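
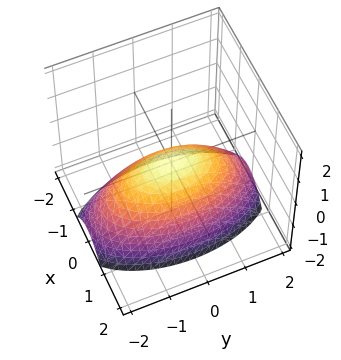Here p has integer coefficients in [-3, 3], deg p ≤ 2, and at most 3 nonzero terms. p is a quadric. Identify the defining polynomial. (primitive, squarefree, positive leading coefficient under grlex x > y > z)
(a) Degree: a single bowl opening along one axis; a quadric, so deg p = 2.
(b) Symmetries: the x ↦ −x reflection is a symmetry, so x appears only in even powers; mirror symmetry y ↦ −y ⇒ only even powers of y.
(c) From the axis intercepts and sections: it crosses the z-axis at the gridline z = 0; it meets the x-axis at x = 0 (among the integer gridlines); it crosses the y-axis at the gridline y = 0.
(d) Matching integer coefficients to the picture gives p.

3*x^2 + y^2 + 3*z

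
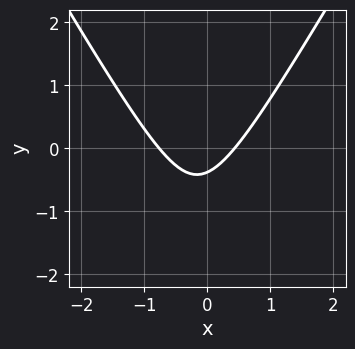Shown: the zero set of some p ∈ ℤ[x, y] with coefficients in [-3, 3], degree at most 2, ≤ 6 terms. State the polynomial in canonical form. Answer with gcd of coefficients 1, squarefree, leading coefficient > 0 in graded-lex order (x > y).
3*x^2 - y^2 + x - 3*y - 1

Degree: the shape is more complex than any degree-1 curve, so deg p = 2.
The integer polynomial consistent with all of this is the stated p.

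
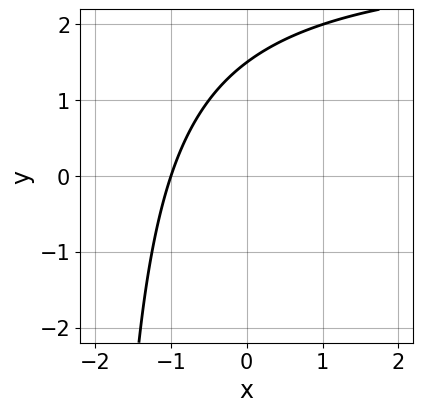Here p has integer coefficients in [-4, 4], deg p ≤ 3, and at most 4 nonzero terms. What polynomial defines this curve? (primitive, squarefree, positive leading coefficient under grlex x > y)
First, deg p = 2.
Then, checking where it meets the axes: it crosses the x-axis at the gridline x = -1.
Finally, fitting integer coefficients to these (and the overall shape) gives p.

x*y - 3*x + 2*y - 3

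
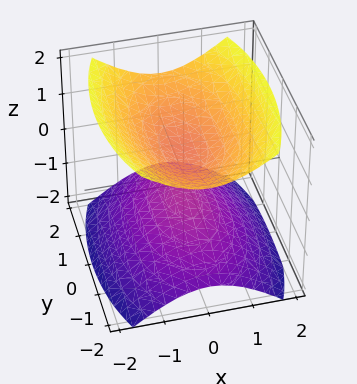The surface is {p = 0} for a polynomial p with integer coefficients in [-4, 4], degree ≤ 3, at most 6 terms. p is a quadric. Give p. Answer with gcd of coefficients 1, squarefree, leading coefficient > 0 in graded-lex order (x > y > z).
There are 2 components. They look like related sheets of one shape, so recover p as a whole.
The degree is 2 — two separate bowl-shaped sheets opening away from each other; a quadric.
Symmetries: mirror symmetry z ↦ −z ⇒ only even powers of z; it's symmetric under y → −y, forcing even powers of y; mirror symmetry x ↦ −x ⇒ only even powers of x.
From the visible intercepts: the surface avoids every integer x-axis point in the box; the surface avoids every integer y-axis point in the box.
Assembling these constraints gives the stated polynomial.

3*x^2 + y^2 - 3*z^2 + 1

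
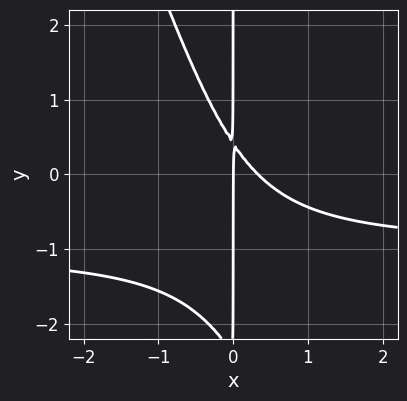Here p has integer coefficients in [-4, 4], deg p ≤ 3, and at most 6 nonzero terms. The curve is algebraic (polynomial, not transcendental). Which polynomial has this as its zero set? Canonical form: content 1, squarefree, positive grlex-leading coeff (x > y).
3*x^2*y + x*y^2 + 3*x^2 + 2*x*y - x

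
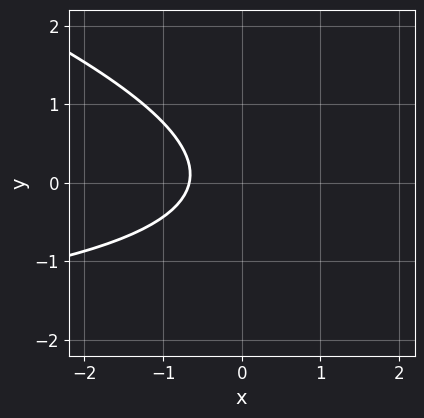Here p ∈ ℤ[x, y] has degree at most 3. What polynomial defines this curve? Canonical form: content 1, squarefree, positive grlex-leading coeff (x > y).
1. The degree is 2 — a generic line meets the curve in up to 2 points.
2. From the axis intercepts and sections: no y-intercept at any integer in the box.
3. Together with the visible shape, these determine p as stated.

x*y + 3*y^2 + 3*x + 2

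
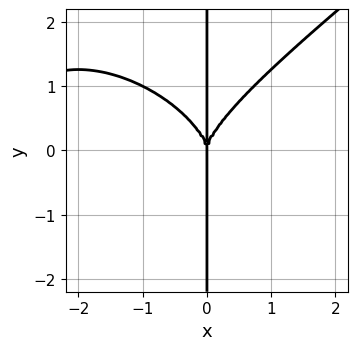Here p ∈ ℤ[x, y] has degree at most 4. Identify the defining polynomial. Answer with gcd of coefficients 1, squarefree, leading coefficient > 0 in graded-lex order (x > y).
deg p = 4. No degree-3 curve has this shape.
Against the integer gridlines: it meets the x-axis at x = 0 (among the integer gridlines); the visible y-axis segment lies entirely on the curve.
Fitting integer coefficients to these (and the overall shape) gives p.

x^4 - 2*x*y^3 + 3*x^3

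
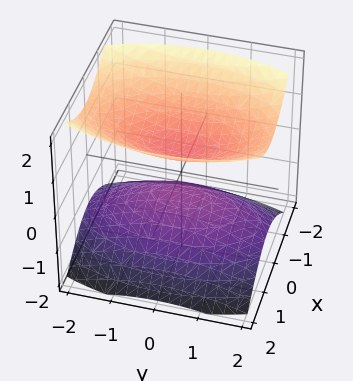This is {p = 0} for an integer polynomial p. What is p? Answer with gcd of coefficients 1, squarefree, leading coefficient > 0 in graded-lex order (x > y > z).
3*x^2 + y^2 - 3*z^2 + 1

First, I count 2 distinct pieces. Treating them together as one polynomial.
Then, degree: two sheets facing apart; a quadric, so deg p = 2.
Next, symmetries: mirror symmetry x ↦ −x ⇒ only even powers of x; it's symmetric under z → −z, forcing even powers of z; the y ↦ −y reflection is a symmetry, so y appears only in even powers.
Next, against the integer gridlines: it misses every integer gridline on the y-axis; the surface avoids every integer x-axis point in the box.
Finally, matching integer coefficients to the picture gives p.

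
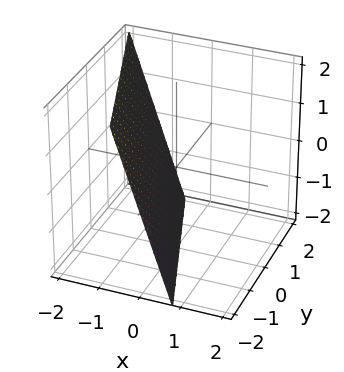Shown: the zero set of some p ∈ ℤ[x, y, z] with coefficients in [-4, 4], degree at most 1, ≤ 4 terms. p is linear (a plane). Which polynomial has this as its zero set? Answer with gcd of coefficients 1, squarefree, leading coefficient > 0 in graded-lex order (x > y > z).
3*x + y + z + 2

First, degree: the surface is flat (a plane), so deg p = 1.
Next, reading off the gridlines: it meets the z-axis at z = -2 (among the integer gridlines); it crosses the y-axis at the gridline y = -2.
Finally, fitting integer coefficients to these (and the overall shape) gives p.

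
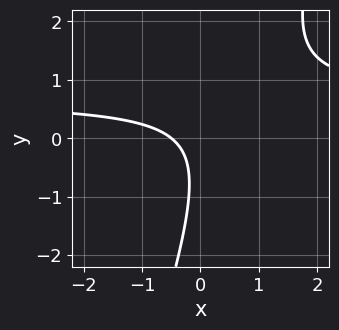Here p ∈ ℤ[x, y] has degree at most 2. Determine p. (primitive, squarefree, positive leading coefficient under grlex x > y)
First, deg p = 2.
Then, checking where it meets the axes: the curve avoids every integer y-axis point in the box.
Finally, assembling these constraints gives the stated polynomial.

3*x*y - y^2 - 2*x - y - 1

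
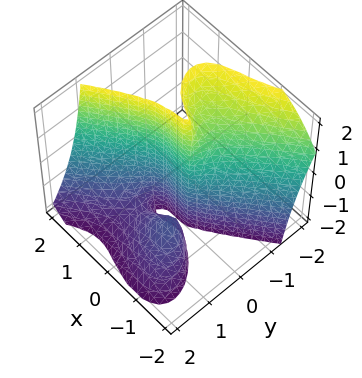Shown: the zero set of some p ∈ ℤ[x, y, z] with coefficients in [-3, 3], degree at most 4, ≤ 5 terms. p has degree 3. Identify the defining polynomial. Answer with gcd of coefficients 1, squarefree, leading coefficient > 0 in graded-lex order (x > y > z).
x^3 - 2*y^3 - 2*y^2*z - x*y - y

deg p = 3. A generic line meets the surface in up to 3 points.
Checking where it meets the axes: every point of the z-axis in the box is on the surface; one y-axis crossing is at y = 0.
These observations pin down the coefficients.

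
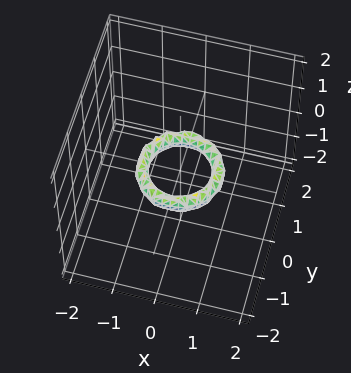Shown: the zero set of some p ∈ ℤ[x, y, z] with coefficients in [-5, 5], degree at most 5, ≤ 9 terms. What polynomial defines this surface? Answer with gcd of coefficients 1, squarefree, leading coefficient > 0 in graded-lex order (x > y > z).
The degree is 4 — a generic line meets the surface in up to 4 points.
Symmetries: the z-axis is an axis of rotation, so x and y enter only as x² + y².
From the axis intercepts and sections: the y-axis gridline crossings are at y ∈ {-1, 1}; a circular section at z = 0 has radius between 0 and 1.
Putting this together gives p. Check: (-1, 0, 0) on the x-axis lies on the surface, and p(-1, 0, 0) = 0. ✓

2*x^4 + 4*x^2*y^2 + 2*y^4 - 3*x^2 - 3*y^2 + 2*z^2 + 1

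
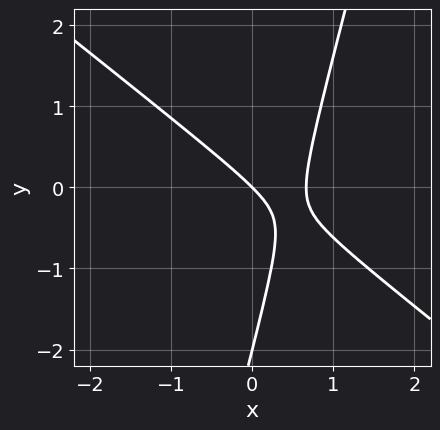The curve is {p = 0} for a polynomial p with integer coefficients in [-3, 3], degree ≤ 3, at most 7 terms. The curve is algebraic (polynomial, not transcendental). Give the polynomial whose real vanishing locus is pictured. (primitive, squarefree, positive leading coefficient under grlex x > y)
3*x^2 + 3*x*y - y^2 - 2*x - 2*y

The degree is 2 — no degree-1 curve has this shape.
Observable constraints: it crosses the x-axis at the gridline x = 0; among the integer gridlines, it crosses the y-axis at y ∈ {-2, 0}.
Solving for integer coefficients yields p as stated.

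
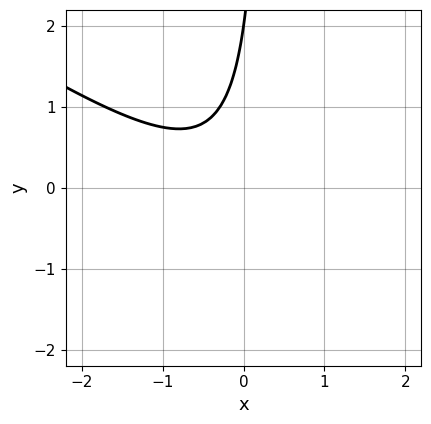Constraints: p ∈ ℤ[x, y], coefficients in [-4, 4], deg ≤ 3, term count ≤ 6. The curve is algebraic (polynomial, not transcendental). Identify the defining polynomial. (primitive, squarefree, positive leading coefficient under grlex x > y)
2*x^2 + 3*x*y + x - y + 2

deg p = 2. The shape is more complex than any degree-1 curve.
Reading off the gridlines: one y-axis crossing is at y = 2; no x-intercept at any integer in the box.
Matching integer coefficients to the picture gives p.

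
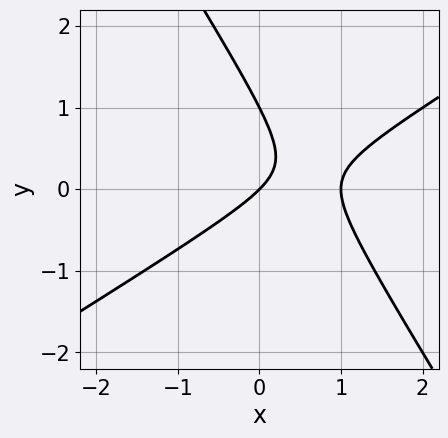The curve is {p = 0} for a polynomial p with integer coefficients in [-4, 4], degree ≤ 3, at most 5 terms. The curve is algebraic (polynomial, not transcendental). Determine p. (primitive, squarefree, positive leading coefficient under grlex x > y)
First, deg p = 2.
Then, observable constraints: the y-axis gridline crossings are at y ∈ {0, 1}; the x-axis gridline crossings are at x ∈ {0, 1}.
Finally, fitting integer coefficients to these (and the overall shape) gives p.

x^2 - x*y - y^2 - x + y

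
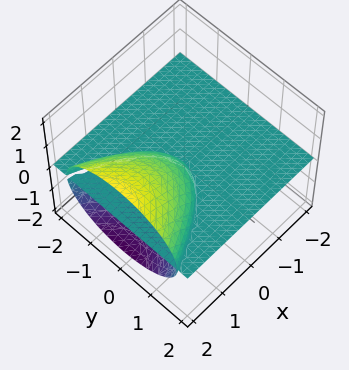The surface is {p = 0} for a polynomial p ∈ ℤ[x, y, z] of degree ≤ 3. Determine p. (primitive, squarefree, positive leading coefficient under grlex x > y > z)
2*y^2*z + 3*z^3 - 3*x*z

There are 2 components. Treating them together as one polynomial.
The degree is 3 — a generic line meets the surface in up to 3 points.
Against the integer gridlines: the visible x-axis segment lies entirely on the surface; it crosses the z-axis at the gridline z = 0.
Assembling these constraints gives the stated polynomial. Check: (0, -2, 0) on the y-axis lies on the surface, and p(0, -2, 0) = 0. ✓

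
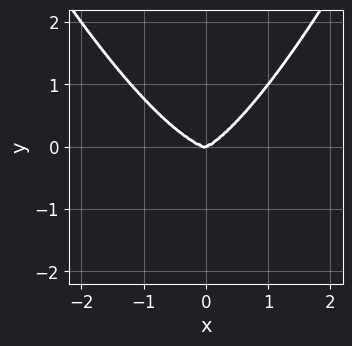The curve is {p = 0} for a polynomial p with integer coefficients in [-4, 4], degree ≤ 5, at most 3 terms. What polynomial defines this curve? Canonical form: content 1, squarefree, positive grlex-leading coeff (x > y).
2*x^4 + x*y^2 - 3*y^3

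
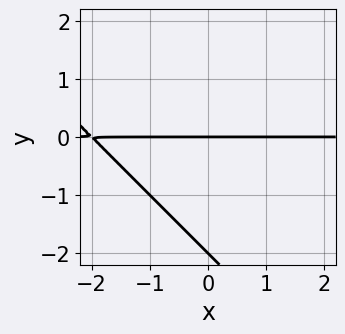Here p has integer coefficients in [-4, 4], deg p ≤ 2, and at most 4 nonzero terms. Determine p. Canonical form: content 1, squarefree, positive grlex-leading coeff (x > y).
x*y + y^2 + 2*y

1. The degree is 2 — the shape is more complex than any degree-1 curve.
2. Checking where it meets the axes: every point of the x-axis in the box is on the curve; among the integer gridlines, it crosses the y-axis at y ∈ {-2, 0}.
3. These observations pin down the coefficients.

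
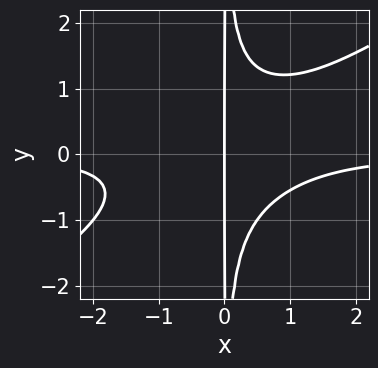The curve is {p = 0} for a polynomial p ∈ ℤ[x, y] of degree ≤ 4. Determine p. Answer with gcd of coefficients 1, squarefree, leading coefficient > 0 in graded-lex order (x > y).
2*x^3*y - 3*x^2*y^2 + 2*x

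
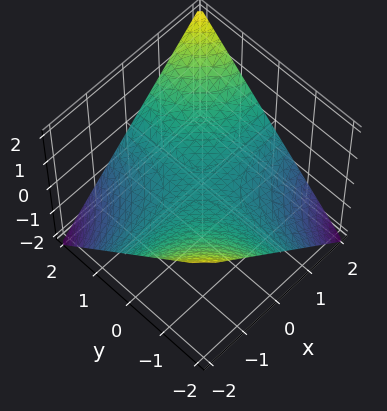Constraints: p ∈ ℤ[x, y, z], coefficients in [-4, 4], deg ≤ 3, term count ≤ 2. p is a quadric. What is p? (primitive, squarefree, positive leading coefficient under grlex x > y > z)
x*y - 2*z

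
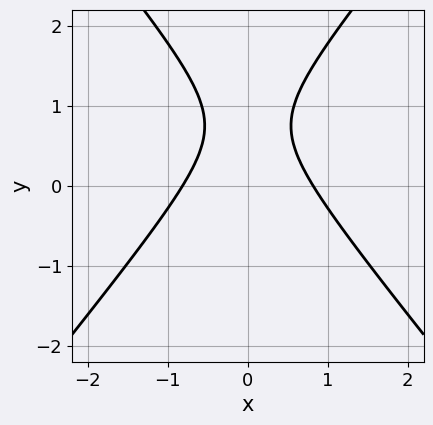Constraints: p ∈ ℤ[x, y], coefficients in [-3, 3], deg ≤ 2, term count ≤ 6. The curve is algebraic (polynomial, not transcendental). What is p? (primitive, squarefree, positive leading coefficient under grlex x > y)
3*x^2 - 2*y^2 + 3*y - 2

1. Degree: no degree-1 curve has this shape, so deg p = 2.
2. Symmetries: the x ↦ −x reflection is a symmetry, so x appears only in even powers.
3. From the visible intercepts: the curve avoids every integer y-axis point in the box.
4. Solving for integer coefficients yields p as stated.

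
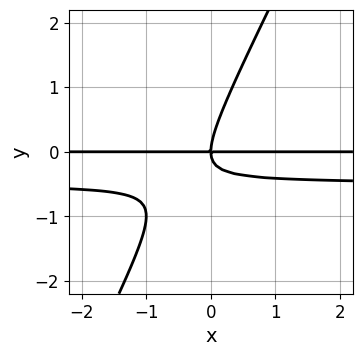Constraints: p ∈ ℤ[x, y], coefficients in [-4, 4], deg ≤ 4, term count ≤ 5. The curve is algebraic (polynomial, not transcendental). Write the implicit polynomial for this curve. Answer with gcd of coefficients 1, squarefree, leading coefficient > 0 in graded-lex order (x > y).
2*x*y^2 - y^3 + x*y

(a) The degree is 3 — no degree-2 curve has this shape.
(b) Observable constraints: every point of the x-axis in the box is on the curve; it meets the y-axis at y = 0 (among the integer gridlines).
(c) These observations pin down the coefficients.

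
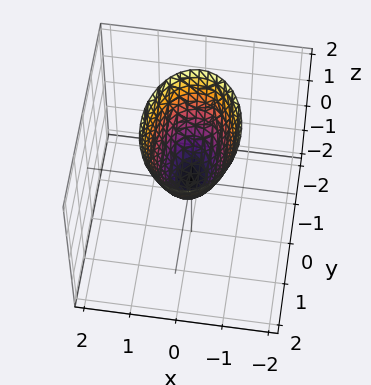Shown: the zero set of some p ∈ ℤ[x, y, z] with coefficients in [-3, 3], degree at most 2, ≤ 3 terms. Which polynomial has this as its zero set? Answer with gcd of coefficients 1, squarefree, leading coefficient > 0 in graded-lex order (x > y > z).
2*x^2 + y^2 - z

First, the degree is 2 — a paraboloid; a quadric.
Next, symmetries: the y ↦ −y reflection is a symmetry, so y appears only in even powers; mirror symmetry x ↦ −x ⇒ only even powers of x.
Next, reading off the gridlines: it meets the x-axis at x = 0 (among the integer gridlines); one y-axis crossing is at y = 0.
Finally, these observations pin down the coefficients.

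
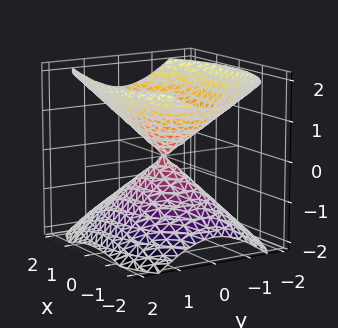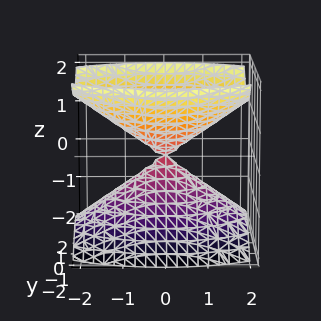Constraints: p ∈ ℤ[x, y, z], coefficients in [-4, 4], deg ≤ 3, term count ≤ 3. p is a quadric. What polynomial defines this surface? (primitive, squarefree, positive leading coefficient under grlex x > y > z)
x^2 + 2*y^2 - 2*z^2

1. I count 2 distinct pieces.
2. Degree: two nappes meeting at a single point; a quadric, so deg p = 2.
3. Symmetries: mirror symmetry y ↦ −y ⇒ only even powers of y; mirror symmetry x ↦ −x ⇒ only even powers of x; the z ↦ −z reflection is a symmetry, so z appears only in even powers.
4. Checking where it meets the axes: it meets the z-axis at z = 0 (among the integer gridlines); one x-axis crossing is at x = 0; one y-axis crossing is at y = 0.
5. These observations pin down the coefficients.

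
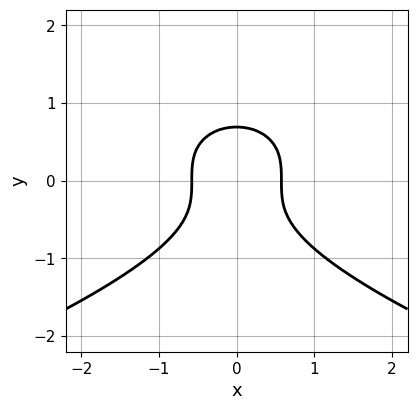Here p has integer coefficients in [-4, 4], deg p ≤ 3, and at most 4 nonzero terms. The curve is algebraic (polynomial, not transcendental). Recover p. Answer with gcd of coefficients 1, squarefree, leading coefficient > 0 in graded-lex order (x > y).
3*y^3 + 3*x^2 - 1

deg p = 3.
Symmetries: the x ↦ −x reflection is a symmetry, so x appears only in even powers.
The integer polynomial consistent with all of this is the stated p.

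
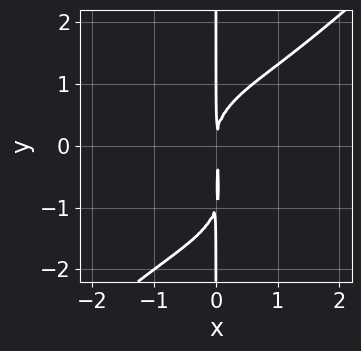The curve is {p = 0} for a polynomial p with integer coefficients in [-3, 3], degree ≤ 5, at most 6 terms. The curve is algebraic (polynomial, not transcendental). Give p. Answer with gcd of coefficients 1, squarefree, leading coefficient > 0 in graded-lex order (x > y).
x^4 - x*y^3 - x*y^2 + 3*x^2

1. The degree is 4 — the shape is more complex than any degree-3 curve.
2. Against the integer gridlines: every point of the y-axis in the box is on the curve.
3. Solving for integer coefficients yields p as stated.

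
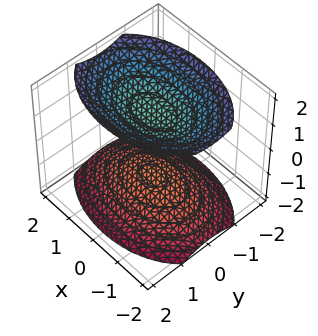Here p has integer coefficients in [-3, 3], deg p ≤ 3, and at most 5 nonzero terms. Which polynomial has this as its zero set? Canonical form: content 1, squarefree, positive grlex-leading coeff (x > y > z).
1. There are 2 components.
2. deg p = 2.
3. Symmetries: mirror symmetry x ↦ −x ⇒ only even powers of x; mirror symmetry z ↦ −z ⇒ only even powers of z; the y ↦ −y reflection is a symmetry, so y appears only in even powers.
4. From the visible intercepts: the surface avoids every integer x-axis point in the box; the surface avoids every integer y-axis point in the box.
5. Putting this together gives p.

x^2 + 2*y^2 - 2*z^2 + 3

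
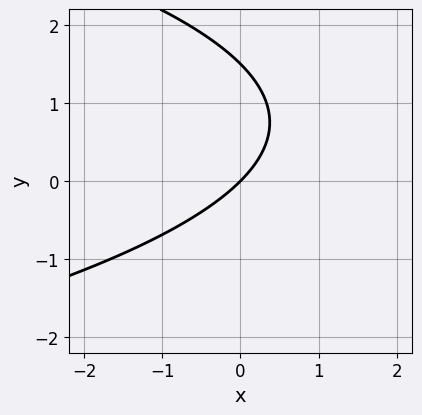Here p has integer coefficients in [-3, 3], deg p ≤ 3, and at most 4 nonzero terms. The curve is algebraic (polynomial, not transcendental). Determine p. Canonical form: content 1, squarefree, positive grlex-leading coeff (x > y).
1. The degree is 2 — the shape is more complex than any degree-1 curve.
2. Observable constraints: it meets the y-axis at y = 0 (among the integer gridlines); one x-axis crossing is at x = 0.
3. Together with the visible shape, these determine p as stated.

2*y^2 + 3*x - 3*y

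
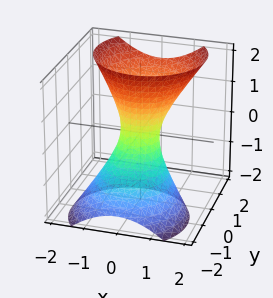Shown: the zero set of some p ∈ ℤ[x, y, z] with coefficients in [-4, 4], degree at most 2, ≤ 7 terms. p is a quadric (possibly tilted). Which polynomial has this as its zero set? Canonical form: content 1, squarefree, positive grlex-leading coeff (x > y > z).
3*x^2 + 3*y^2 - 3*y*z - z^2 - 1

1. Degree: no degree-1 surface has this shape, so deg p = 2.
2. From the visible intercepts: the surface avoids every integer z-axis point in the box.
3. Assembling these constraints gives the stated polynomial.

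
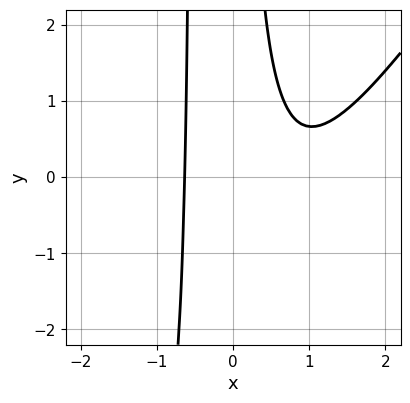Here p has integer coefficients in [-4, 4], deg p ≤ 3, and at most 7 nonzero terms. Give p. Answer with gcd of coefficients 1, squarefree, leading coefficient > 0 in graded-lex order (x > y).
3*x^3 - 2*x^2*y - 3*x^2 - x*y + 2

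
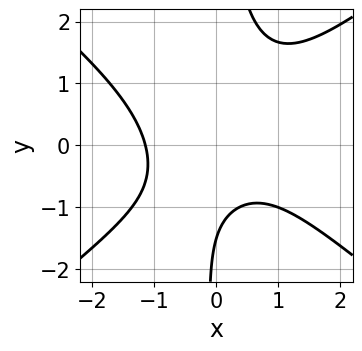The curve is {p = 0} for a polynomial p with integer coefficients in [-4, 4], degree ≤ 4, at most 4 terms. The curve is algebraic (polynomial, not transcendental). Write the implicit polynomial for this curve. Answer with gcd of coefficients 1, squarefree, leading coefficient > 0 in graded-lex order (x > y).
(a) Degree: a generic line meets the curve in up to 3 points, so deg p = 3.
(b) Solving for integer coefficients yields p as stated.

2*x^3 - 3*x*y^2 + 2*y + 3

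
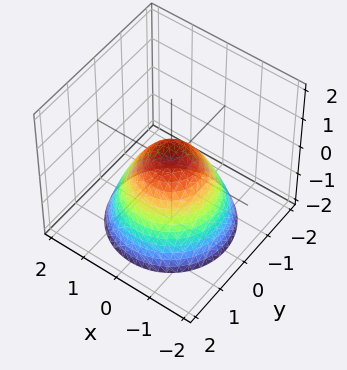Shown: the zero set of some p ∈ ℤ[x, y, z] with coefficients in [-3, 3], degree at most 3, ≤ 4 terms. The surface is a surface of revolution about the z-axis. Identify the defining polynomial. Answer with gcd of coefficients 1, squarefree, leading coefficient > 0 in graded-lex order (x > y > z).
(a) deg p = 2. The shape is more complex than any degree-1 surface.
(b) Symmetry: the z-axis is an axis of rotation, so x and y enter only as x² + y².
(c) Reading off the gridlines: a circular section at z = -2 has radius between 1 and 2.
(d) Matching integer coefficients to the picture gives p.

2*x^2 + 2*y^2 + 2*z - 1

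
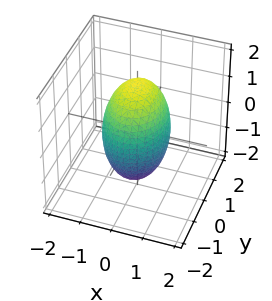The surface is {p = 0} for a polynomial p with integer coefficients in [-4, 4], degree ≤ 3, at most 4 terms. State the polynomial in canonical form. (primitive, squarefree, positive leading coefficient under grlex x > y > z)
(a) Degree: a closed, bounded, convex surface; a quadric, so deg p = 2.
(b) Symmetries: it's symmetric under x → −x, forcing even powers of x; mirror symmetry y ↦ −y ⇒ only even powers of y; it's symmetric under z → −z, forcing even powers of z.
(c) From the axis intercepts and sections: among the integer gridlines, it crosses the x-axis at x ∈ {-1, 1}.
(d) Putting this together gives p.

3*x^2 + 2*y^2 + z^2 - 3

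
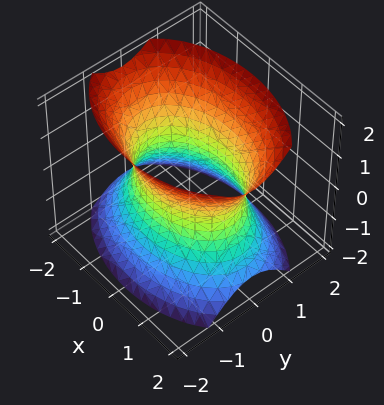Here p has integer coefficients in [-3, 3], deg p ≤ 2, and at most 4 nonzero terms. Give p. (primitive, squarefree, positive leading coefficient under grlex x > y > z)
The degree is 2 — an hourglass — one-sheet hyperboloid; a quadric.
Symmetries: mirror symmetry y ↦ −y ⇒ only even powers of y; the x ↦ −x reflection is a symmetry, so x appears only in even powers; it's symmetric under z → −z, forcing even powers of z.
From the visible intercepts: among the integer gridlines, it crosses the y-axis at y ∈ {-1, 1}; it misses every integer gridline on the z-axis.
Putting this together gives p.

x^2 + 2*y^2 - z^2 - 2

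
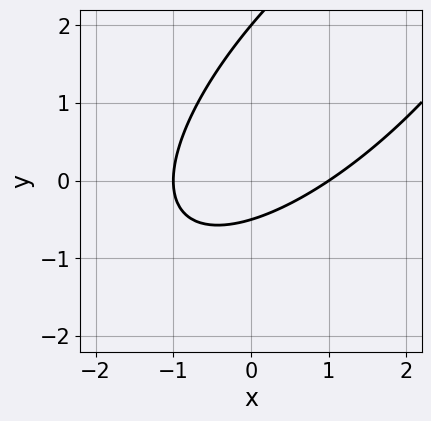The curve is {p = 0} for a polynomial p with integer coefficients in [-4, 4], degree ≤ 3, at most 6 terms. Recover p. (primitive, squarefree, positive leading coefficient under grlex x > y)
2*x^2 - 3*x*y + 2*y^2 - 3*y - 2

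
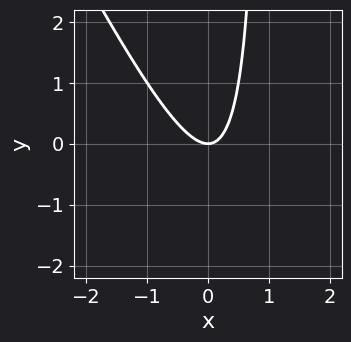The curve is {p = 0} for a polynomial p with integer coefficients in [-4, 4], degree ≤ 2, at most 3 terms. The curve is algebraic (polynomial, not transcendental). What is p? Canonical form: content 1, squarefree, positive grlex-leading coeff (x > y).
2*x^2 + x*y - y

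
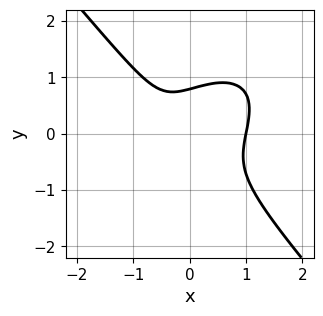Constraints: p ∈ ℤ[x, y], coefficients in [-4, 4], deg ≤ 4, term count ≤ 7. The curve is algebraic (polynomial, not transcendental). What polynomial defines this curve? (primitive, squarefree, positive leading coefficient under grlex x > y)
(a) The degree is 3 — a generic line meets the curve in up to 3 points.
(b) From the axis intercepts and sections: it crosses the x-axis at the gridline x = 1.
(c) These observations pin down the coefficients.

2*x^3 - x^2*y + 2*y^3 - x - 1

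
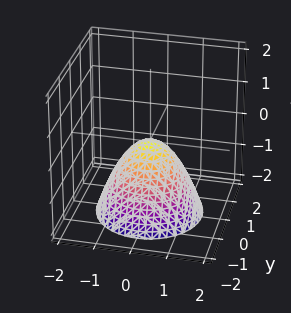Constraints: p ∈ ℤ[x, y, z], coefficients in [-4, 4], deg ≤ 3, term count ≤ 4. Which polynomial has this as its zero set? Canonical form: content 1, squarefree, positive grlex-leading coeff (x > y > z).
First, deg p = 2. A single bowl opening along one axis; a quadric.
Then, by symmetry, the z-axis is an axis of rotation, so x and y enter only as x² + y².
Next, from the axis intercepts and sections: it crosses the x-axis at the gridline x = 0; a circular section at z = -2 has radius between 1 and 2.
Finally, the integer polynomial consistent with all of this is the stated p.

x^2 + y^2 + z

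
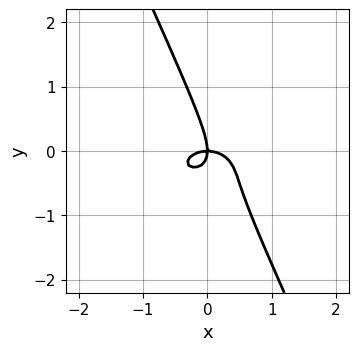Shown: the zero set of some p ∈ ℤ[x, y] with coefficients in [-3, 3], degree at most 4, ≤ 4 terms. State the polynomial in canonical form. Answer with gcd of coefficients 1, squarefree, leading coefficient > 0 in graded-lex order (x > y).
x^3 + 2*x*y^2 + y^3 + x*y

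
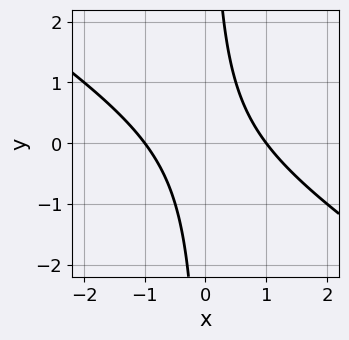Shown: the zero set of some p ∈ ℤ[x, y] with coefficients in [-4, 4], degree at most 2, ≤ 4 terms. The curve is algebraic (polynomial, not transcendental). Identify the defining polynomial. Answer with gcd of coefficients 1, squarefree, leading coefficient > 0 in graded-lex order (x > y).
(a) deg p = 2. The shape is more complex than any degree-1 curve.
(b) From the axis intercepts and sections: the x-axis gridline crossings are at x ∈ {-1, 1}; it misses every integer gridline on the y-axis.
(c) Together with the visible shape, these determine p as stated.

2*x^2 + 3*x*y - 2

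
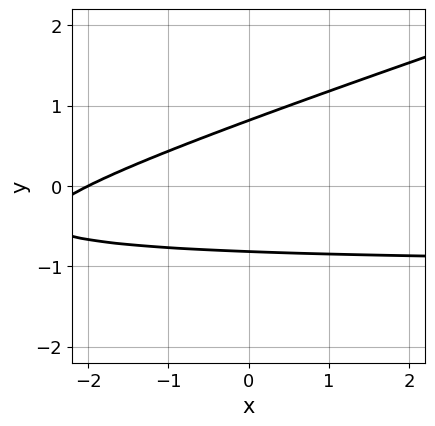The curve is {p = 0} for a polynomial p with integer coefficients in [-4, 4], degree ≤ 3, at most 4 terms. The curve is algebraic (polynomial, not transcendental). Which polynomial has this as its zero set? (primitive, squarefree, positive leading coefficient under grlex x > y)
x*y - 3*y^2 + x + 2

(a) deg p = 2. The shape is more complex than any degree-1 curve.
(b) From the axis intercepts and sections: it crosses the x-axis at the gridline x = -2.
(c) Putting this together gives p.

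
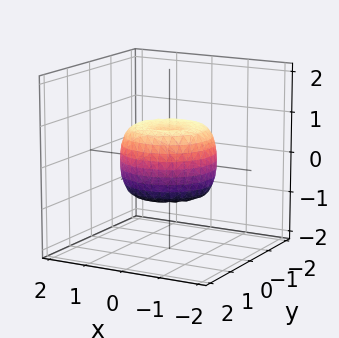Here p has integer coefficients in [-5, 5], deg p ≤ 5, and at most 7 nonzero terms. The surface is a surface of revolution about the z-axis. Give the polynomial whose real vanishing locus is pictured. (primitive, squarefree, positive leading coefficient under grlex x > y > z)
2*x^4 + 4*x^2*y^2 + 2*y^4 - 2*x^2 - 2*y^2 + 2*z^2 - 1

1. deg p = 4. The shape is more complex than any degree-3 surface.
2. By symmetry, the z-axis is an axis of rotation, so x and y enter only as x² + y².
3. Against the integer gridlines: a circular section at z = 0 has radius between 1 and 2.
4. These observations pin down the coefficients.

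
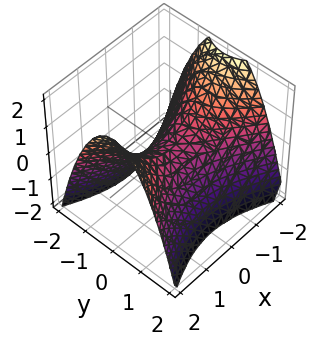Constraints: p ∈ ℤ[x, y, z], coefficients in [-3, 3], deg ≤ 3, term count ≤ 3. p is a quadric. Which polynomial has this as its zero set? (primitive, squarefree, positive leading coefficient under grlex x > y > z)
(a) deg p = 2. A saddle surface; a quadric.
(b) Symmetries: the y ↦ −y reflection is a symmetry, so y appears only in even powers; the x ↦ −x reflection is a symmetry, so x appears only in even powers.
(c) Checking where it meets the axes: one x-axis crossing is at x = 0; it crosses the z-axis at the gridline z = 0; it meets the y-axis at y = 0 (among the integer gridlines).
(d) Solving for integer coefficients yields p as stated.

x^2 - 2*y^2 - 2*z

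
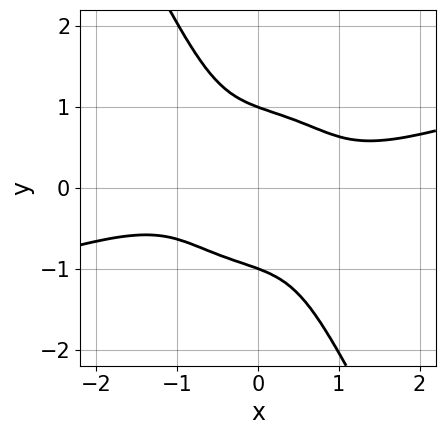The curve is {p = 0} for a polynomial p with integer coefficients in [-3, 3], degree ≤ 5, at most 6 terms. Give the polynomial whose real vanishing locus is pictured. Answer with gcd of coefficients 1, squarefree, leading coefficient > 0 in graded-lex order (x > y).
Degree: the shape is more complex than any degree-3 curve, so deg p = 4.
Against the integer gridlines: the y-axis gridline crossings are at y ∈ {-1, 1}; no x-intercept at any integer in the box.
Putting this together gives p.

x^4 - 3*x^3*y - 3*x*y^3 - 2*y^4 + 2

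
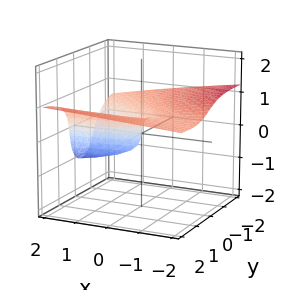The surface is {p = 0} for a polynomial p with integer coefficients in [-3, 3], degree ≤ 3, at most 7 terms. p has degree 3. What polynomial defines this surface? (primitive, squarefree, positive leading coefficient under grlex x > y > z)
The degree is 3 — the shape is more complex than any degree-2 surface.
Checking where it meets the axes: it meets the y-axis at y = 0 (among the integer gridlines); one x-axis crossing is at x = 0; it meets the z-axis at z = 0 (among the integer gridlines).
Assembling these constraints gives the stated polynomial.

3*y^2*z + 2*z^3 - x*y - 3*y^2 + x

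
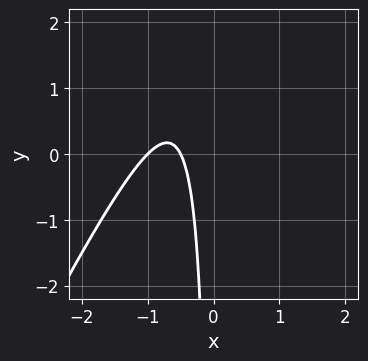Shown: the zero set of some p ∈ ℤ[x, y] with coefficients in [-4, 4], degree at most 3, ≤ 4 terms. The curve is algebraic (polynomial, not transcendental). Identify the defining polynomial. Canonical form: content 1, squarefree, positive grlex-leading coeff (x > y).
1. deg p = 2. A generic line meets the curve in up to 2 points.
2. From the visible intercepts: it misses every integer gridline on the y-axis; it crosses the x-axis at the gridline x = -1.
3. Assembling these constraints gives the stated polynomial.

2*x^2 - x*y + 3*x + 1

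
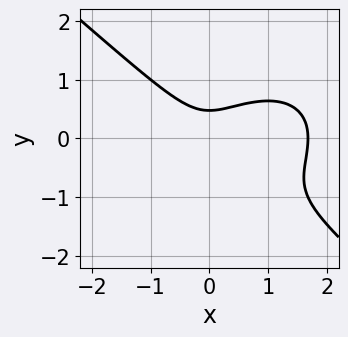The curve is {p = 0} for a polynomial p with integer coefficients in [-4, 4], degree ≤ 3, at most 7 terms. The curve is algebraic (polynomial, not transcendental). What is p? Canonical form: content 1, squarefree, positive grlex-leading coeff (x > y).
2*x^3 + 3*y^3 - 3*x^2 + 3*y^2 - 1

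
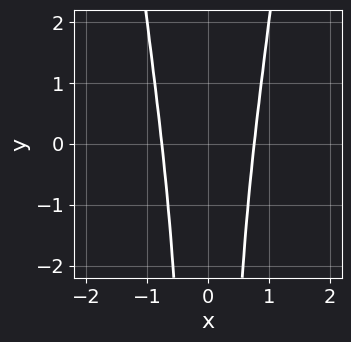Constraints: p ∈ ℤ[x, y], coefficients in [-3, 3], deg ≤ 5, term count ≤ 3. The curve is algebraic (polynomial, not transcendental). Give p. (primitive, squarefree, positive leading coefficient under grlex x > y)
(a) Degree: the shape is more complex than any degree-3 curve, so deg p = 4.
(b) Symmetries: the x ↦ −x reflection is a symmetry, so x appears only in even powers.
(c) Checking where it meets the axes: the curve avoids every integer y-axis point in the box.
(d) Fitting integer coefficients to these (and the overall shape) gives p.

3*x^4 - x^2*y - 1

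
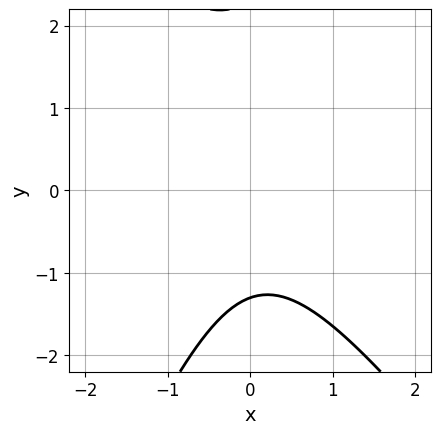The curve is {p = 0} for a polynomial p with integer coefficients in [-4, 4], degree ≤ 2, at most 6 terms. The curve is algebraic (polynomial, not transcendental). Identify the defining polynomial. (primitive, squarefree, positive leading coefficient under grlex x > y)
First, degree: no degree-1 curve has this shape, so deg p = 2.
Next, checking where it meets the axes: it misses every integer gridline on the x-axis.
Finally, these observations pin down the coefficients.

3*x^2 + x*y - y^2 + y + 3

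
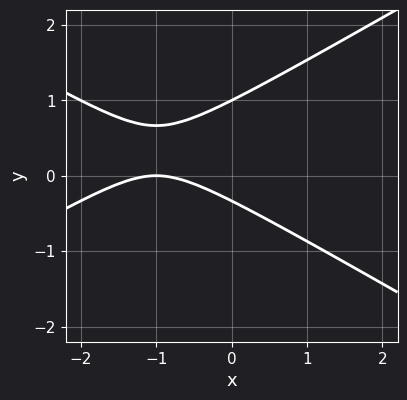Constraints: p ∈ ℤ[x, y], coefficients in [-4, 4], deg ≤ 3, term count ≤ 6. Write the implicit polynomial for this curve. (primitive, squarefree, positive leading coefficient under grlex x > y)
First, degree: a generic line meets the curve in up to 2 points, so deg p = 2.
Then, from the visible intercepts: it crosses the y-axis at the gridline y = 1; one x-axis crossing is at x = -1.
Finally, the integer polynomial consistent with all of this is the stated p.

x^2 - 3*y^2 + 2*x + 2*y + 1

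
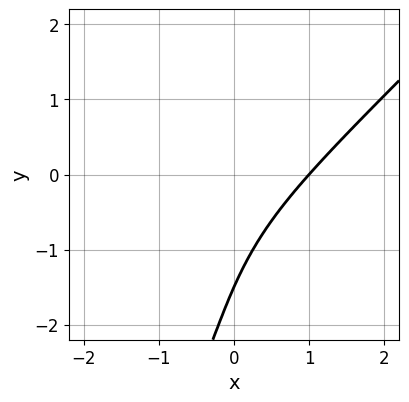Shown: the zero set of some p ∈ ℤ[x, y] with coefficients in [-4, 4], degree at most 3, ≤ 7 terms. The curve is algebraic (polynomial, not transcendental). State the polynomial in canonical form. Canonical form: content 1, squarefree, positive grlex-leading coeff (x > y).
First, degree: a generic line meets the curve in up to 3 points, so deg p = 3.
Next, reading off the gridlines: it meets the x-axis at x = 1 (among the integer gridlines).
Finally, fitting integer coefficients to these (and the overall shape) gives p.

3*x^3 - 3*x^2*y - 3*x*y - 2*y - 3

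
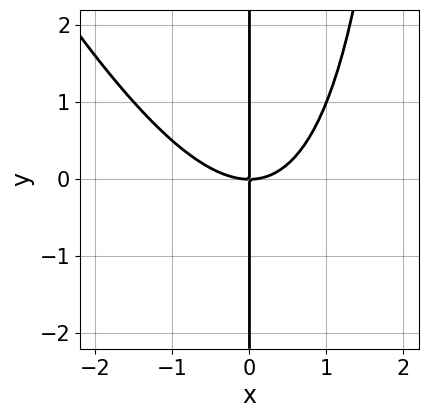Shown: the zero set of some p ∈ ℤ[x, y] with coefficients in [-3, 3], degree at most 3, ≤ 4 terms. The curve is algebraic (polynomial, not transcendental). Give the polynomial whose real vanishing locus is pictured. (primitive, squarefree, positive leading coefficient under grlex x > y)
2*x^3 + x^2*y - 3*x*y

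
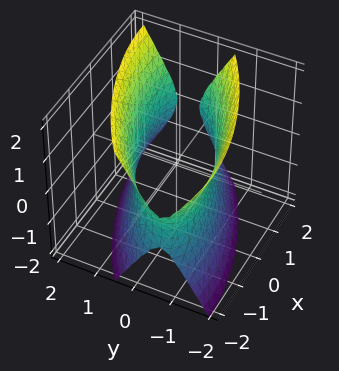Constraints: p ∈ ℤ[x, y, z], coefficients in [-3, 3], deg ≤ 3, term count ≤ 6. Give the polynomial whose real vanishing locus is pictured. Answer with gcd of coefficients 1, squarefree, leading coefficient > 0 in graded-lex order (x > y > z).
x^2 - 2*x*y + 3*y^2 - z^2 - 3

1. deg p = 2. A generic line meets the surface in up to 2 points.
2. From the axis intercepts and sections: the surface avoids every integer z-axis point in the box; among the integer gridlines, it crosses the y-axis at y ∈ {-1, 1}.
3. Fitting integer coefficients to these (and the overall shape) gives p.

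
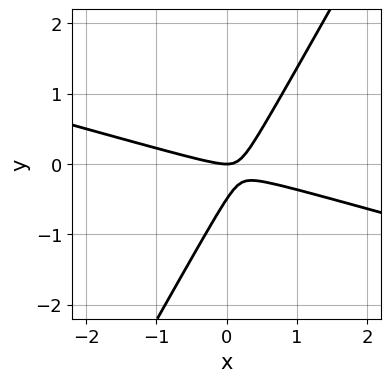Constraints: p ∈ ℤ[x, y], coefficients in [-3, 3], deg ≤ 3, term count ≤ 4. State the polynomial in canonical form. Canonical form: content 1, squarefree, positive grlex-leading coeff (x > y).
x^2 + 3*x*y - 2*y^2 - y

First, degree: no degree-1 curve has this shape, so deg p = 2.
Next, checking where it meets the axes: it crosses the x-axis at the gridline x = 0; it crosses the y-axis at the gridline y = 0.
Finally, assembling these constraints gives the stated polynomial.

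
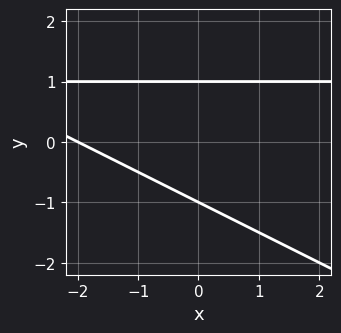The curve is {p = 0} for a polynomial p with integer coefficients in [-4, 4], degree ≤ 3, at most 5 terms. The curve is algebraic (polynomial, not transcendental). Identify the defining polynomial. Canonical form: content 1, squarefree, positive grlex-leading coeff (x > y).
(a) The degree is 2 — the shape is more complex than any degree-1 curve.
(b) From the visible intercepts: it meets the x-axis at x = -2 (among the integer gridlines); the y-axis gridline crossings are at y ∈ {-1, 1}.
(c) Solving for integer coefficients yields p as stated.

x*y + 2*y^2 - x - 2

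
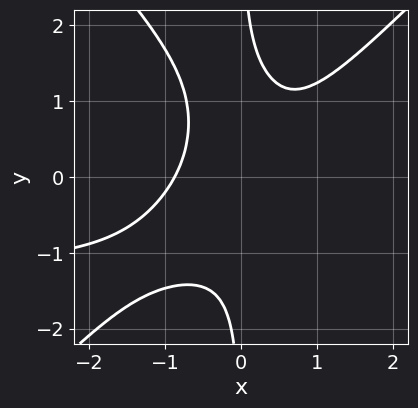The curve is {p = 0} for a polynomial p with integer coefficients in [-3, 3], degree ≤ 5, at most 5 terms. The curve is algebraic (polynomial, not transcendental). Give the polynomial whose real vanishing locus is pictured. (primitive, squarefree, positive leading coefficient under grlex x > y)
2*x^3*y - 2*x*y^3 + 3*x^3 - 3*x^2*y + 2

The degree is 4 — a generic line meets the curve in up to 4 points.
Reading off the gridlines: the curve avoids every integer y-axis point in the box.
Solving for integer coefficients yields p as stated.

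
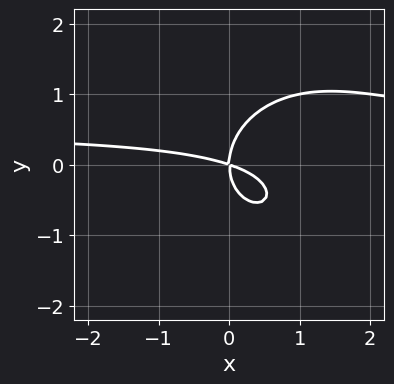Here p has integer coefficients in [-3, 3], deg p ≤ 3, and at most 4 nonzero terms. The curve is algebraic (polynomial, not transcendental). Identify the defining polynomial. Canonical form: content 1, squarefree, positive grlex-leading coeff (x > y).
2*x^2*y + 2*y^3 - x^2 - 3*x*y

1. The degree is 3 — a generic line meets the curve in up to 3 points.
2. From the visible intercepts: it meets the y-axis at y = 0 (among the integer gridlines); it crosses the x-axis at the gridline x = 0.
3. Assembling these constraints gives the stated polynomial.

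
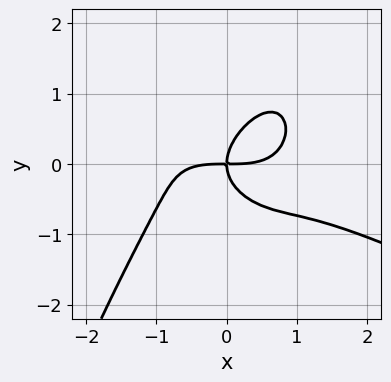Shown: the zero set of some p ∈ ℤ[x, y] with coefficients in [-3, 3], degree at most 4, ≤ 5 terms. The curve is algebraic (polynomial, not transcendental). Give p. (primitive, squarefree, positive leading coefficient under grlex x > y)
x^4 + 2*x^3*y - x*y^2 + 3*y^3 - 3*x*y

1. The degree is 4 — the shape is more complex than any degree-3 curve.
2. Against the integer gridlines: one x-axis crossing is at x = 0; one y-axis crossing is at y = 0.
3. Putting this together gives p.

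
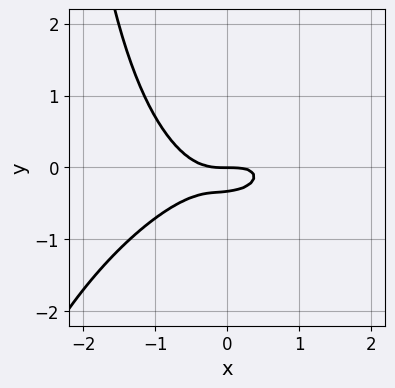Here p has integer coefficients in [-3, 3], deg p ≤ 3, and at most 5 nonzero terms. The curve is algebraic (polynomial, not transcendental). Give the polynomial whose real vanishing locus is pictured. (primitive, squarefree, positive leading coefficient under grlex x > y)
x^3 - x^2*y + x*y^2 + 3*y^2 + y

(a) Degree: no degree-2 curve has this shape, so deg p = 3.
(b) From the axis intercepts and sections: it crosses the y-axis at the gridline y = 0; it meets the x-axis at x = 0 (among the integer gridlines).
(c) Putting this together gives p.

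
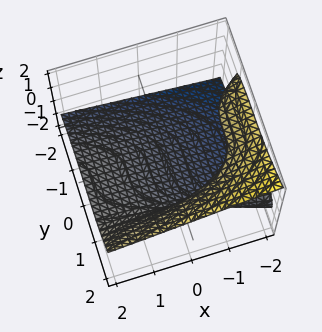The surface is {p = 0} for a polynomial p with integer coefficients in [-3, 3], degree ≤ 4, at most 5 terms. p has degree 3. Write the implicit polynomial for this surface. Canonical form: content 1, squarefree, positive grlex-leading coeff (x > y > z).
y^3 - 3*z^3 - 3*x*z - 2

1. Degree: no degree-2 surface has this shape, so deg p = 3.
2. From the axis intercepts and sections: no x-intercept at any integer in the box.
3. These observations pin down the coefficients.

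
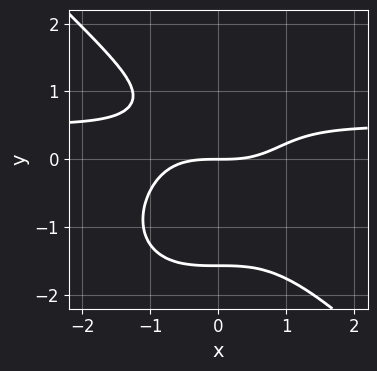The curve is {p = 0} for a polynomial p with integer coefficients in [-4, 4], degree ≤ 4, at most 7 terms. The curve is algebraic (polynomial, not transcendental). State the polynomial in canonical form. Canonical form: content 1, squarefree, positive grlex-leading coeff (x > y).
2*x^3*y + 2*y^4 - x^3 - 3*y^2 + 3*y

(a) deg p = 4.
(b) Reading off the gridlines: it meets the x-axis at x = 0 (among the integer gridlines); it meets the y-axis at y = 0 (among the integer gridlines).
(c) The integer polynomial consistent with all of this is the stated p.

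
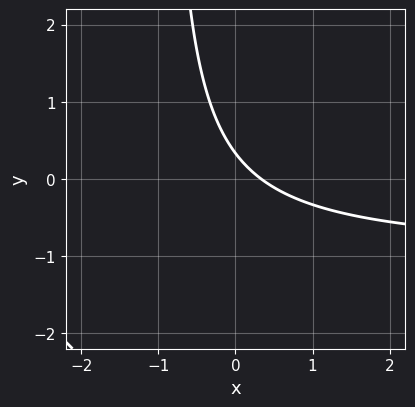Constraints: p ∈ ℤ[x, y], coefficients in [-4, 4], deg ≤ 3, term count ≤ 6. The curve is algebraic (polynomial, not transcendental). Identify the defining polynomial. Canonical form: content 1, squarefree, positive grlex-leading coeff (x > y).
The degree is 2 — a generic line meets the curve in up to 2 points.
Solving for integer coefficients yields p as stated.

3*x*y + 3*x + 3*y - 1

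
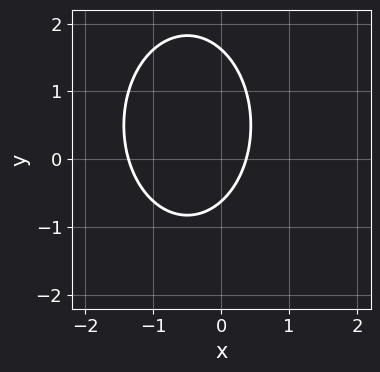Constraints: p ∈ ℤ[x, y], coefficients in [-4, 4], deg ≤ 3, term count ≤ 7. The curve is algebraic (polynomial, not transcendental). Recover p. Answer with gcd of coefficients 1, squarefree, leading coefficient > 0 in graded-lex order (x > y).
2*x^2 + y^2 + 2*x - y - 1

First, deg p = 2. No degree-1 curve has this shape.
Finally, solving for integer coefficients yields p as stated.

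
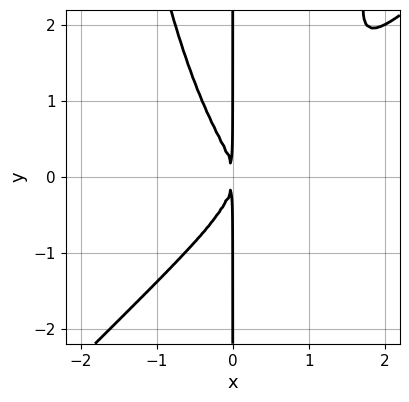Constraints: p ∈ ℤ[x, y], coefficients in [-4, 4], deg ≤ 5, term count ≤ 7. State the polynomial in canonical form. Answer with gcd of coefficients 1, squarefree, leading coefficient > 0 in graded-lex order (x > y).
The degree is 4 — a generic line meets the curve in up to 4 points.
Checking where it meets the axes: every point of the y-axis in the box is on the curve.
Fitting integer coefficients to these (and the overall shape) gives p.

3*x^4 - 3*x^3*y - 3*x^3 + 2*x*y^2 + 2*x^2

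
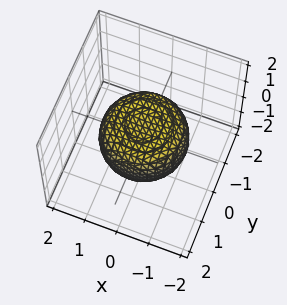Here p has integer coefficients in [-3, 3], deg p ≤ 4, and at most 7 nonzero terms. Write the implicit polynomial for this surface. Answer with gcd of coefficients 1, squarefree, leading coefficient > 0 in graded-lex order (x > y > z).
x^4 + 2*x^2*y^2 + y^4 - x^2 - y^2 + 2*z^2 - 1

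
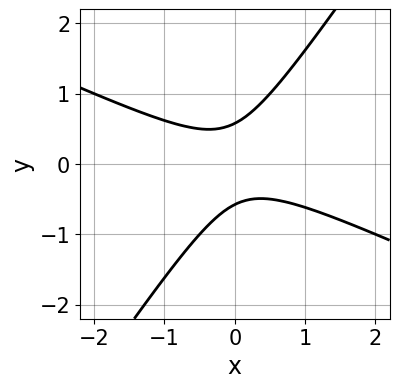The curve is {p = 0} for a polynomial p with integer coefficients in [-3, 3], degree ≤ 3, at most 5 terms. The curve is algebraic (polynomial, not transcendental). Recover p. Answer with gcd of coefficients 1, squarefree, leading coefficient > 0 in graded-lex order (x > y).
First, deg p = 2. A generic line meets the curve in up to 2 points.
Next, reading off the gridlines: it misses every integer gridline on the x-axis.
Finally, solving for integer coefficients yields p as stated.

2*x^2 + 3*x*y - 3*y^2 + 1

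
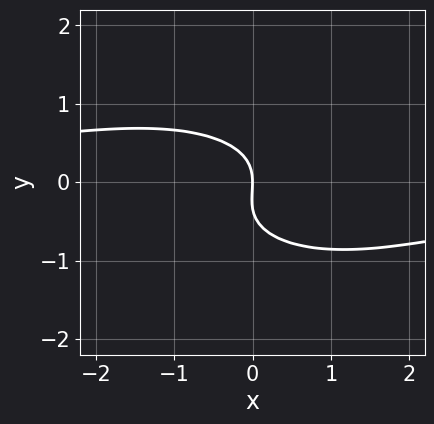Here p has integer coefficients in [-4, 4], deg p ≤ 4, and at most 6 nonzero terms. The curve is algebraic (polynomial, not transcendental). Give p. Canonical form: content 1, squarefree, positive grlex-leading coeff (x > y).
x^2*y + 3*y^3 + y^2 + 2*x

Degree: the shape is more complex than any degree-2 curve, so deg p = 3.
Reading off the gridlines: it crosses the y-axis at the gridline y = 0; one x-axis crossing is at x = 0.
Fitting integer coefficients to these (and the overall shape) gives p.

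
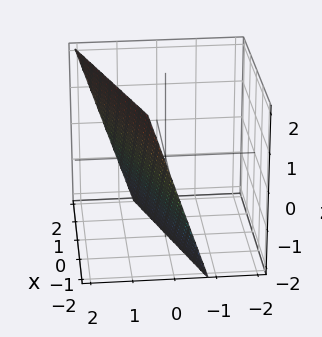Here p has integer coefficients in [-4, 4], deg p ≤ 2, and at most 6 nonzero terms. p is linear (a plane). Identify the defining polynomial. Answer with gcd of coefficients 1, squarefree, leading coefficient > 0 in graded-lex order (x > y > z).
First, the degree is 1 — the surface is flat (a plane).
Next, from the visible intercepts: one x-axis crossing is at x = -2; it crosses the z-axis at the gridline z = -2.
Finally, matching integer coefficients to the picture gives p.

x - 3*y + z + 2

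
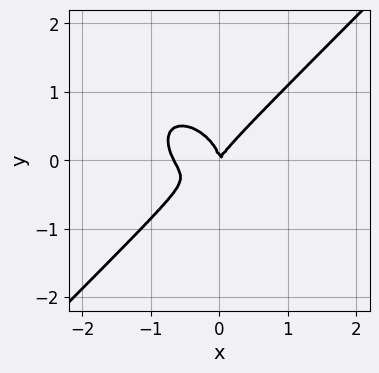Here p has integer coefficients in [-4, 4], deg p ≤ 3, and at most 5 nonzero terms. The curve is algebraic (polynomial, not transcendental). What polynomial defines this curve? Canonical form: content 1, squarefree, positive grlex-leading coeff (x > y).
(a) Degree: no degree-2 curve has this shape, so deg p = 3.
(b) Against the integer gridlines: one x-axis crossing is at x = 0; it meets the y-axis at y = 0 (among the integer gridlines).
(c) Solving for integer coefficients yields p as stated.

3*x^3 - 3*y^3 + 2*x^2 - x*y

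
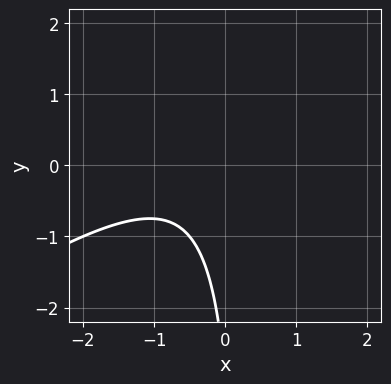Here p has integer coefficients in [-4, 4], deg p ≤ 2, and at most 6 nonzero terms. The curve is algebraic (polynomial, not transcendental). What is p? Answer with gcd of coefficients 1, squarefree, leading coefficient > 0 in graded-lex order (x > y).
2*x^2 - 3*x*y + 2*x + y + 3

(a) deg p = 2.
(b) Reading off the gridlines: no y-intercept at any integer in the box; no x-intercept at any integer in the box.
(c) These observations pin down the coefficients.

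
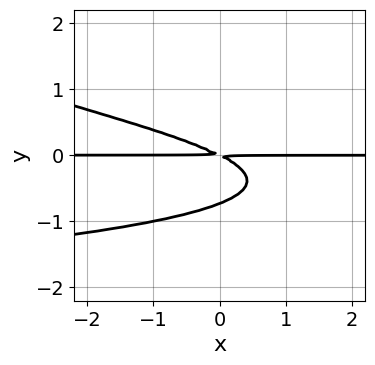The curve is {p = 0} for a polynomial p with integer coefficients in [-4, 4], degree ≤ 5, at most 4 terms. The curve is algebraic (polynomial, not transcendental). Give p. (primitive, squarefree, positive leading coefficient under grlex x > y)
y^4 - 2*y^3 - x*y - 2*y^2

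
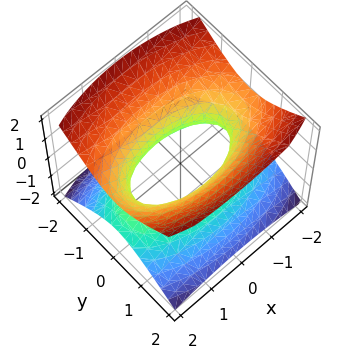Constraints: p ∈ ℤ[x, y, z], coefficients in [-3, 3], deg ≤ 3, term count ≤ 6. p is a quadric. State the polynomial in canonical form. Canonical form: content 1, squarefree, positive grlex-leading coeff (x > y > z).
(a) The degree is 2 — one connected sheet with a waist; a quadric.
(b) Symmetries: it's symmetric under z → −z, forcing even powers of z; mirror symmetry y ↦ −y ⇒ only even powers of y; the x ↦ −x reflection is a symmetry, so x appears only in even powers.
(c) Checking where it meets the axes: no z-intercept at any integer in the box.
(d) Assembling these constraints gives the stated polynomial.

x^2 + 3*y^2 - 3*z^2 - 2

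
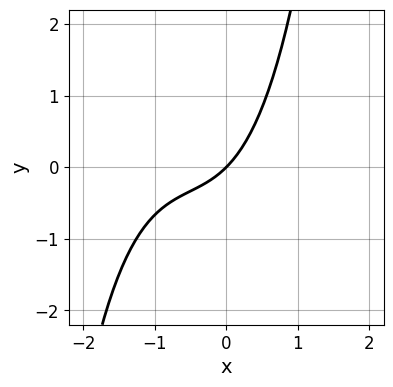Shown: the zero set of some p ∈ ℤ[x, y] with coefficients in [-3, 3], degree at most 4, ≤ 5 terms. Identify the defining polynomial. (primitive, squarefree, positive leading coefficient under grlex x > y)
1. The degree is 3 — the shape is more complex than any degree-2 curve.
2. Observable constraints: it meets the x-axis at x = 0 (among the integer gridlines); it meets the y-axis at y = 0 (among the integer gridlines).
3. These observations pin down the coefficients.

2*x^3 + 3*x^2 + 3*x - 3*y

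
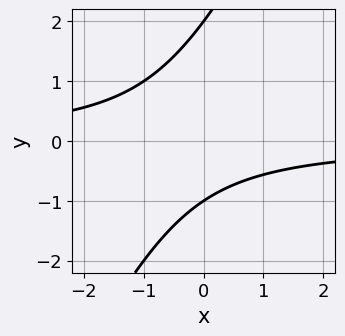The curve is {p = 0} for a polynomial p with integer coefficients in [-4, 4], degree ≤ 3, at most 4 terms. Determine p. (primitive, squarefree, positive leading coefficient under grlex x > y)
2*x*y - y^2 + y + 2

First, the degree is 2 — the shape is more complex than any degree-1 curve.
Then, against the integer gridlines: the y-axis gridline crossings are at y ∈ {-1, 2}; it misses every integer gridline on the x-axis.
Finally, together with the visible shape, these determine p as stated.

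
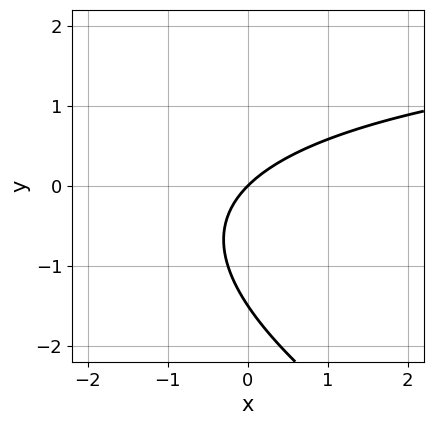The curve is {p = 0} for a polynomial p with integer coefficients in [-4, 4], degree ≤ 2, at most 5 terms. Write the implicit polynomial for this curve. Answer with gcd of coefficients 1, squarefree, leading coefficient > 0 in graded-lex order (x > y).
(a) Degree: the shape is more complex than any degree-1 curve, so deg p = 2.
(b) Against the integer gridlines: it meets the y-axis at y = 0 (among the integer gridlines); it meets the x-axis at x = 0 (among the integer gridlines).
(c) Matching integer coefficients to the picture gives p.

x*y + 2*y^2 - 3*x + 3*y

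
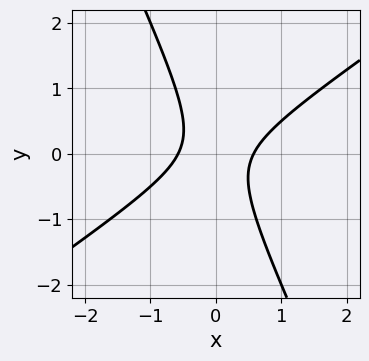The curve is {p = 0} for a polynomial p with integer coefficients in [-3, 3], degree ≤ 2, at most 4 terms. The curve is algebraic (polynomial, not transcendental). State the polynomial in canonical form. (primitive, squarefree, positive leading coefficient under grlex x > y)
3*x^2 - 3*x*y - 2*y^2 - 1

(a) deg p = 2.
(b) Against the integer gridlines: it misses every integer gridline on the y-axis.
(c) Matching integer coefficients to the picture gives p.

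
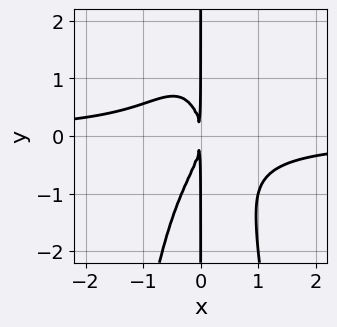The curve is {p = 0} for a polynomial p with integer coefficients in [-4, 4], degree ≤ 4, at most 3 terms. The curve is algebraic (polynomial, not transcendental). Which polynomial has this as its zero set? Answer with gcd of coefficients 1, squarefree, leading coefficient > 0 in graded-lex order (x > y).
3*x^3*y + x*y^2 + 2*x^2

deg p = 4. A generic line meets the curve in up to 4 points.
Reading off the gridlines: the visible y-axis segment lies entirely on the curve.
Fitting integer coefficients to these (and the overall shape) gives p.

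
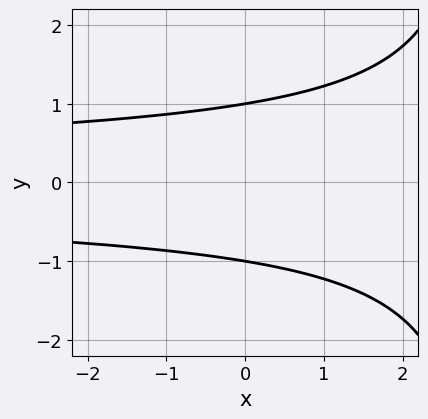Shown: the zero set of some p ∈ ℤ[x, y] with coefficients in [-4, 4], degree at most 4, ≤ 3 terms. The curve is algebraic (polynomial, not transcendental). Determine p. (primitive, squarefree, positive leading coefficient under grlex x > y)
First, deg p = 3.
Next, symmetries: mirror symmetry y ↦ −y ⇒ only even powers of y.
Next, from the axis intercepts and sections: the y-axis gridline crossings are at y ∈ {-1, 1}; no x-intercept at any integer in the box.
Finally, the integer polynomial consistent with all of this is the stated p.

x*y^2 - 3*y^2 + 3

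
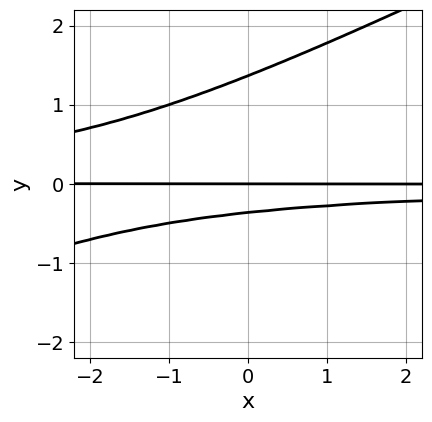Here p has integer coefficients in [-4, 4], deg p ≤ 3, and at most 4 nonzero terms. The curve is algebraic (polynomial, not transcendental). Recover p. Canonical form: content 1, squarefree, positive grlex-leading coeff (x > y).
(a) Degree: no degree-2 curve has this shape, so deg p = 3.
(b) From the visible intercepts: it crosses the y-axis at the gridline y = 0; every point of the x-axis in the box is on the curve.
(c) Fitting integer coefficients to these (and the overall shape) gives p.

x*y^2 - 2*y^3 + 2*y^2 + y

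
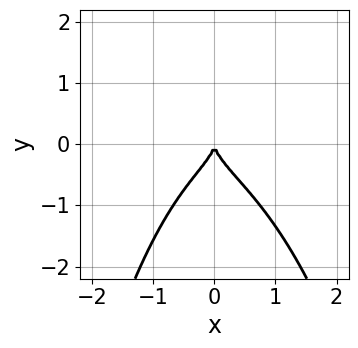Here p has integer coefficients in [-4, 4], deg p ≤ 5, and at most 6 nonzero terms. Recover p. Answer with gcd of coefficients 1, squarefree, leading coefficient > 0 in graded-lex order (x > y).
First, degree: no degree-3 curve has this shape, so deg p = 4.
Next, from the visible intercepts: one y-axis crossing is at y = 0; one x-axis crossing is at x = 0.
Finally, together with the visible shape, these determine p as stated.

2*x^4 + x^3*y + 2*x^2*y^2 + 3*y^3 + 3*x^2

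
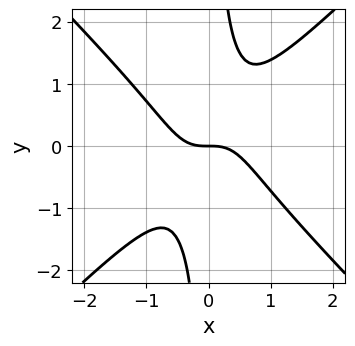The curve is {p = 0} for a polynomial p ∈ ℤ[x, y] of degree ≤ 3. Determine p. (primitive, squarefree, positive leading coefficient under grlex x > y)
First, deg p = 3. A generic line meets the curve in up to 3 points.
Next, reading off the gridlines: one y-axis crossing is at y = 0; one x-axis crossing is at x = 0.
Finally, these observations pin down the coefficients.

3*x^3 - 3*x*y^2 + 2*y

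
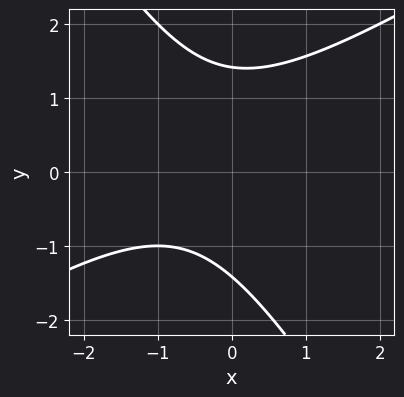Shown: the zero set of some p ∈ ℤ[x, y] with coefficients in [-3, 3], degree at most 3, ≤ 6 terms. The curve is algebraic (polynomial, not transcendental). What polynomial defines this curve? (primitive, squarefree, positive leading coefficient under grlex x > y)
Degree: a generic line meets the curve in up to 2 points, so deg p = 2.
Reading off the gridlines: the curve avoids every integer x-axis point in the box.
Together with the visible shape, these determine p as stated.

x^2 - x*y - y^2 + x + 2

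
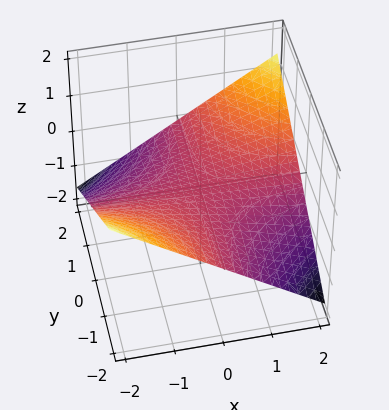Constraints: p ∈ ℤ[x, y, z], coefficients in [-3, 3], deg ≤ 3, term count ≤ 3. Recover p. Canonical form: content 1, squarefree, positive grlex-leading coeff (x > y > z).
x*y - 3*z

First, the degree is 2 — a saddle surface; a quadric.
Next, against the integer gridlines: the visible x-axis segment lies entirely on the surface; the visible y-axis segment lies entirely on the surface; it crosses the z-axis at the gridline z = 0.
Finally, assembling these constraints gives the stated polynomial.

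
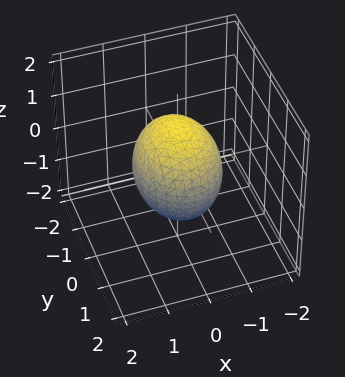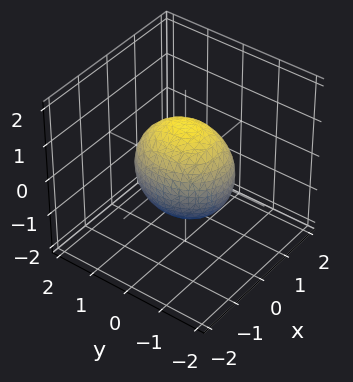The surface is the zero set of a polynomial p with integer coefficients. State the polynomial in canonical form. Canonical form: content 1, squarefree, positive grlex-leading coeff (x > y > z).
3*x^2 + 2*y^2 + 2*z^2 - 3

1. Degree: bounded and convex; a quadric, so deg p = 2.
2. Symmetries: the x ↦ −x reflection is a symmetry, so x appears only in even powers; mirror symmetry z ↦ −z ⇒ only even powers of z; the y ↦ −y reflection is a symmetry, so y appears only in even powers.
3. Checking where it meets the axes: among the integer gridlines, it crosses the x-axis at x ∈ {-1, 1}.
4. The integer polynomial consistent with all of this is the stated p.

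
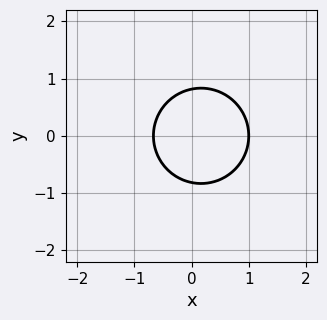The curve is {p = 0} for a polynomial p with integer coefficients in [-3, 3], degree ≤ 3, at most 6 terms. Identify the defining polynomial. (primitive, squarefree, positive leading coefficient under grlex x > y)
3*x^2 + 3*y^2 - x - 2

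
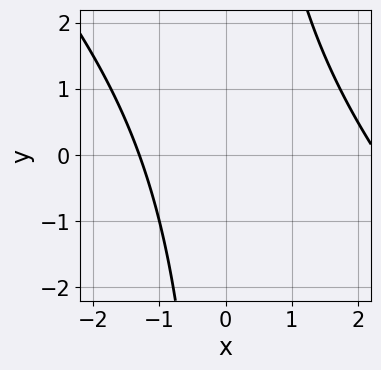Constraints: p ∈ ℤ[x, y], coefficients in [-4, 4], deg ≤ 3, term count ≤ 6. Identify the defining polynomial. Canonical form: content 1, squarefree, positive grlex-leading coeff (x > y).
x^2 + x*y - x - 3

First, the degree is 2 — the shape is more complex than any degree-1 curve.
Next, observable constraints: it misses every integer gridline on the y-axis.
Finally, solving for integer coefficients yields p as stated.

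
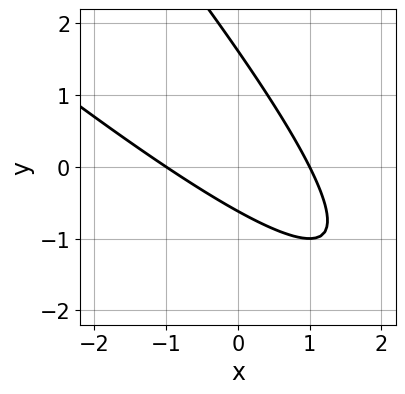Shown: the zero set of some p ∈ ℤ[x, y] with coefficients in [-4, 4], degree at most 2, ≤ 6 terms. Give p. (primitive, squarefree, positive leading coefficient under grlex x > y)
The degree is 2 — a generic line meets the curve in up to 2 points.
From the axis intercepts and sections: the x-axis gridline crossings are at x ∈ {-1, 1}.
Solving for integer coefficients yields p as stated.

x^2 + 2*x*y + y^2 - y - 1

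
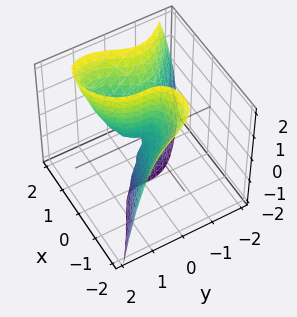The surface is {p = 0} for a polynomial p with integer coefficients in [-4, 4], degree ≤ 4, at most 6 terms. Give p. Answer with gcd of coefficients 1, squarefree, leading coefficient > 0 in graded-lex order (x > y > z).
2*x^3 + 3*y^3 - 3*x*y - 3*x*z

(a) Degree: the shape is more complex than any degree-2 surface, so deg p = 3.
(b) From the visible intercepts: it crosses the x-axis at the gridline x = 0; every point of the z-axis in the box is on the surface.
(c) Matching integer coefficients to the picture gives p.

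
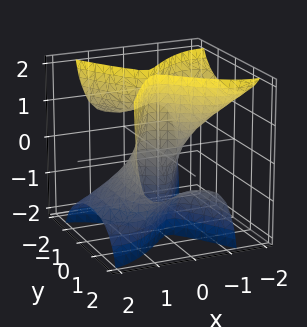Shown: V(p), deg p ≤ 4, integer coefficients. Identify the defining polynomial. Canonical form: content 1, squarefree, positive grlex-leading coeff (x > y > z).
deg p = 3. A generic line meets the surface in up to 3 points.
Against the integer gridlines: one x-axis crossing is at x = 0; it meets the y-axis at y = 0 (among the integer gridlines); the visible z-axis segment lies entirely on the surface.
These observations pin down the coefficients.

2*x^3 + 3*x^2*z - 2*y^2*z - x - 2*y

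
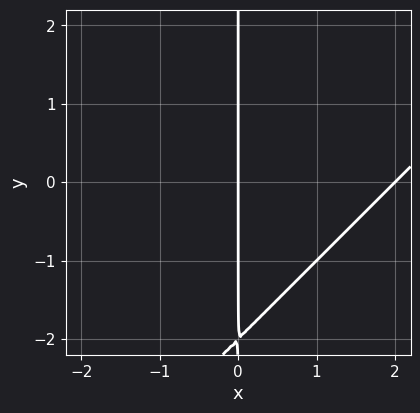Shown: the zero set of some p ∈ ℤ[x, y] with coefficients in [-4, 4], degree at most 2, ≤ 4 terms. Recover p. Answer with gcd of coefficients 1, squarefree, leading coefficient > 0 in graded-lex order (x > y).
x^2 - x*y - 2*x

1. Degree: the shape is more complex than any degree-1 curve, so deg p = 2.
2. Reading off the gridlines: every point of the y-axis in the box is on the curve; among the integer gridlines, it crosses the x-axis at x ∈ {0, 2}.
3. Fitting integer coefficients to these (and the overall shape) gives p.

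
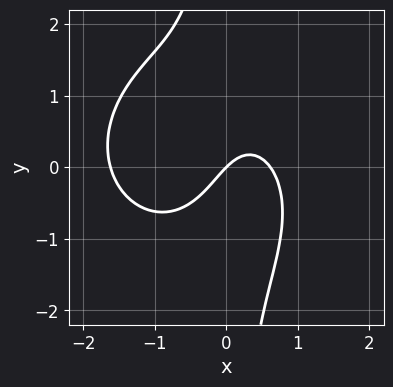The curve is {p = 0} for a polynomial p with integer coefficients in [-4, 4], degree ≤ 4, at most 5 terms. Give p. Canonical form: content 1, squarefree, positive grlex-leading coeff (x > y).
1. Degree: no degree-2 curve has this shape, so deg p = 3.
2. Checking where it meets the axes: it crosses the x-axis at the gridline x = 0; it crosses the y-axis at the gridline y = 0.
3. Solving for integer coefficients yields p as stated.

x^3 + x*y^2 + x^2 - x + y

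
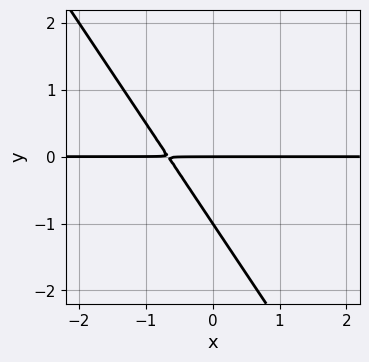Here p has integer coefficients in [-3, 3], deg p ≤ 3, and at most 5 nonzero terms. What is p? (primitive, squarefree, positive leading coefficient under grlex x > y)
deg p = 2.
Reading off the gridlines: among the integer gridlines, it crosses the y-axis at y ∈ {-1, 0}; every point of the x-axis in the box is on the curve.
Fitting integer coefficients to these (and the overall shape) gives p.

3*x*y + 2*y^2 + 2*y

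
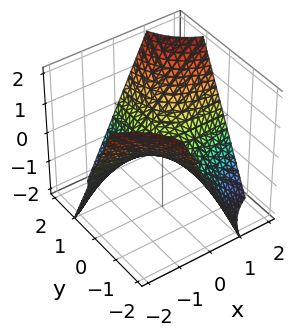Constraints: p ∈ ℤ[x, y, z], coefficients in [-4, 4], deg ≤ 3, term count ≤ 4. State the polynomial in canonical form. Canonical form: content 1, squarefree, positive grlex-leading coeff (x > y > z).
First, the degree is 2 — a saddle surface; a quadric.
Next, observable constraints: every point of the x-axis in the box is on the surface; one z-axis crossing is at z = 0; the visible y-axis segment lies entirely on the surface.
Finally, solving for integer coefficients yields p as stated.

x*y - z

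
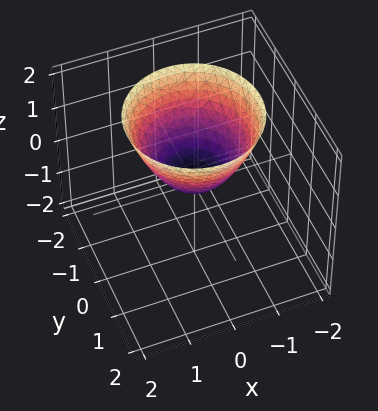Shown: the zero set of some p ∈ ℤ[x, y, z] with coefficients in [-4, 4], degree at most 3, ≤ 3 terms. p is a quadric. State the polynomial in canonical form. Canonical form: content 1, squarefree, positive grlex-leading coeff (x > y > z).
x^2 + y^2 - z

(a) The degree is 2 — a paraboloid; a quadric.
(b) Symmetries: rotational symmetry about the z-axis ⇒ p depends on x, y only through x² + y².
(c) From the axis intercepts and sections: a circular section at z = 1 has radius exactly 1; it meets the x-axis at x = 0 (among the integer gridlines).
(d) Matching integer coefficients to the picture gives p.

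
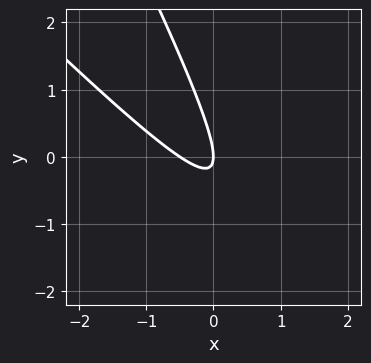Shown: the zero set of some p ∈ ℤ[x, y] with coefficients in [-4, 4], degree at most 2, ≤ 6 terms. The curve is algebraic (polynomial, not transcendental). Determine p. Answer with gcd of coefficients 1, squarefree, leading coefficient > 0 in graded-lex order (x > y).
2*x^2 + 3*x*y + y^2 + x

1. deg p = 2. The shape is more complex than any degree-1 curve.
2. Checking where it meets the axes: one y-axis crossing is at y = 0; one x-axis crossing is at x = 0.
3. These observations pin down the coefficients.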